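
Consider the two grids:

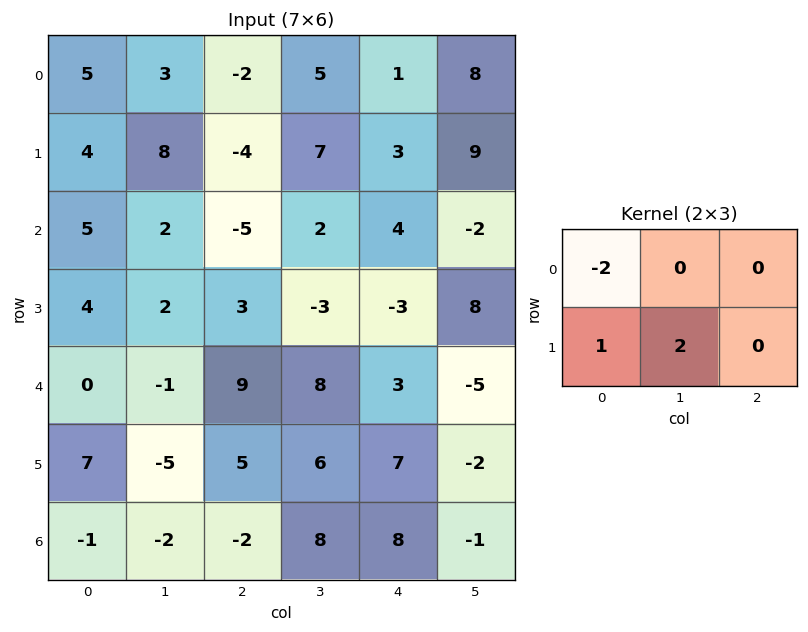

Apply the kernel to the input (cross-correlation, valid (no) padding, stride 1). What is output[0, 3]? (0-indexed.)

The receptive field on the input at this output position is [5 1 8 / 7 3 9]. Elementwise product with the kernel and sum: 5·-2 + 7·1 + 3·2.

3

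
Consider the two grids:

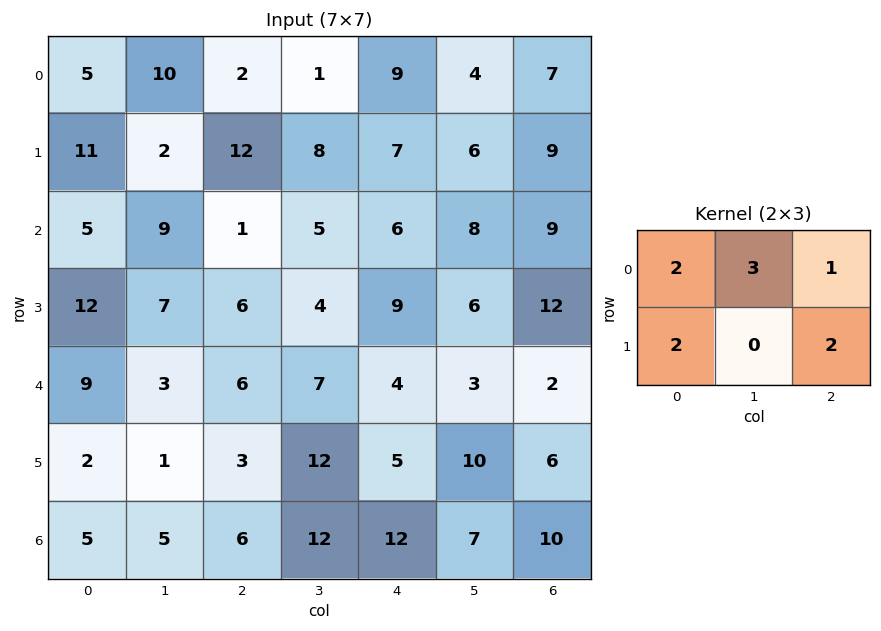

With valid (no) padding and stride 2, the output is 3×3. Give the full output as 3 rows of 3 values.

88 54 69
74 53 87
43 53 41

Output[0,0]: The receptive field on the input at this output position is [5 10 2 / 11 2 12]. Elementwise product with the kernel and sum: 5·2 + 10·3 + 2·1 + 11·2 + 12·2.
Output[0,1]: The receptive field on the input at this output position is [2 1 9 / 12 8 7]. Elementwise product with the kernel and sum: 2·2 + 1·3 + 9·1 + 12·2 + 7·2.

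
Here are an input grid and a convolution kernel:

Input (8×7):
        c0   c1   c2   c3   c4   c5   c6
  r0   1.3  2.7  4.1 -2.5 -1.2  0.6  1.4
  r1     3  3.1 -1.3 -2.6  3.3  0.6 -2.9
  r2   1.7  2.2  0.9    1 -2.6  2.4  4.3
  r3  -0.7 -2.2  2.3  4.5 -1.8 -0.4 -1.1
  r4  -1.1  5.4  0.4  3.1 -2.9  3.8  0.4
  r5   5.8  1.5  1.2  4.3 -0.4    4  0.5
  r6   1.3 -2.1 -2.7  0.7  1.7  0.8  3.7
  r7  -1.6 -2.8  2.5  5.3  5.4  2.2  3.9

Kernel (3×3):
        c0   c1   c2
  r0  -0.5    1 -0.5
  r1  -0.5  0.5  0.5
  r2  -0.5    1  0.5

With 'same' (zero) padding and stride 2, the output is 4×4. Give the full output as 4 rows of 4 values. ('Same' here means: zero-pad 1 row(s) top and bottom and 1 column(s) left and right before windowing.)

Output[0,0]: The receptive field on the zero-padded input at this output position is [0 0 0 / 0 1.3 2.7 / 0 3 3.1]. Elementwise product with the kernel and sum: 0·-0.5 + 0·1 + 0·-0.5 + 0·-0.5 + 1.3·0.5 + 2.7·0.5 + 0·-0.5 + 3·1 + 3.1·0.5.

6.55 -4.7 5.85 -2.8
1.6 3.95 -0.55 -3.15
9.1 2.8 -5.5 -4.1
1.65 4.9 0.2 2.75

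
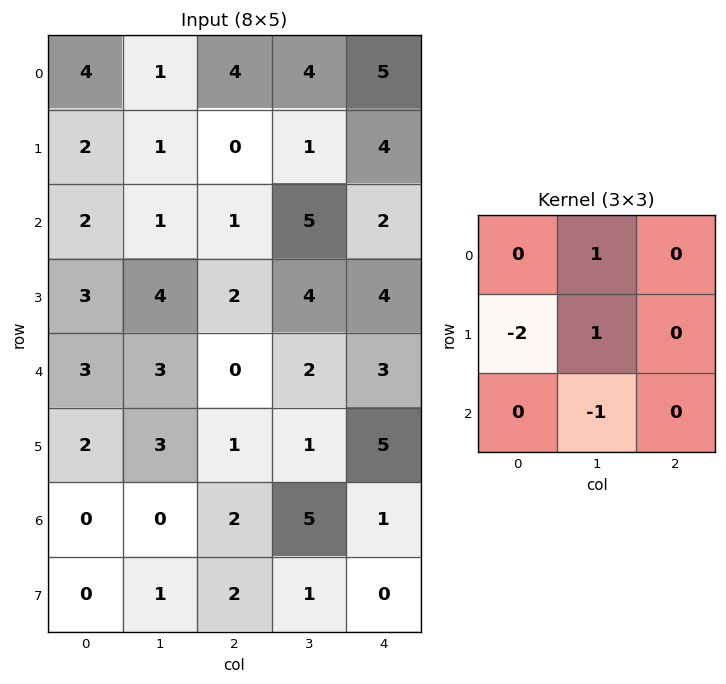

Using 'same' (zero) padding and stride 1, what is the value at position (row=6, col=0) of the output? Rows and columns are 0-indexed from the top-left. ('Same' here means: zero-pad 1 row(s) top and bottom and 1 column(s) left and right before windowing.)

2

The receptive field on the zero-padded input at this output position is [0 2 3 / 0 0 0 / 0 0 1]. Elementwise product with the kernel and sum: 2·1 + 0·-2 + 0·1 + 0·-1.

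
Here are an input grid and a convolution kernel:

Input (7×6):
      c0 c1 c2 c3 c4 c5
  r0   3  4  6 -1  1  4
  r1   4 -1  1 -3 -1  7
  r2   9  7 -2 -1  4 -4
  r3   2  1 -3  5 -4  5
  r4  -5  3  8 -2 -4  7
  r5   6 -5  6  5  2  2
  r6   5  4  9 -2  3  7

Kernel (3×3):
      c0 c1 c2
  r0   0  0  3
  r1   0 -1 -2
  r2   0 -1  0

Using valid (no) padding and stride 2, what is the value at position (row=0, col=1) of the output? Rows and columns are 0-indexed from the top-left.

The receptive field on the input at this output position is [6 -1 1 / 1 -3 -1 / -2 -1 4]. Elementwise product with the kernel and sum: 1·3 + -3·-1 + -1·-2 + -1·-1.

9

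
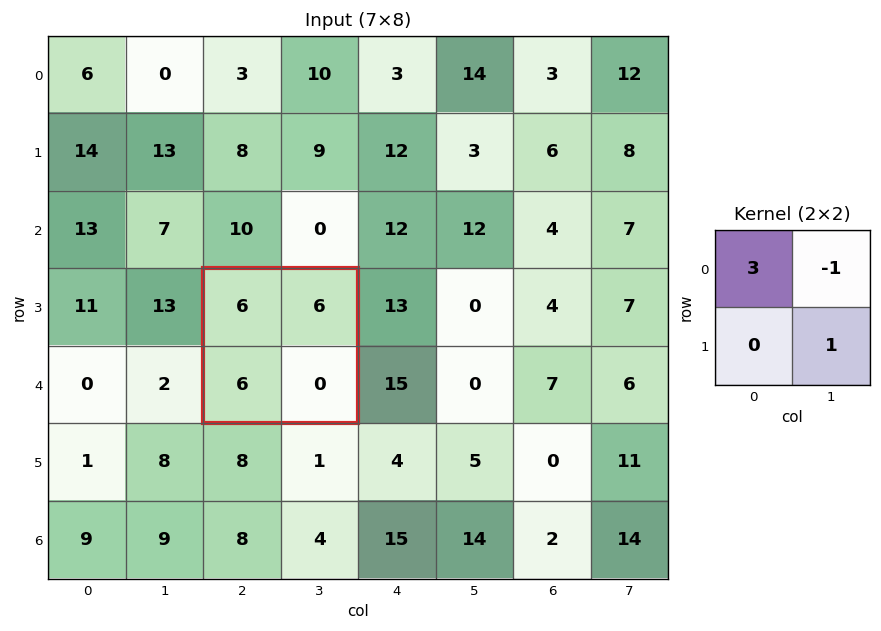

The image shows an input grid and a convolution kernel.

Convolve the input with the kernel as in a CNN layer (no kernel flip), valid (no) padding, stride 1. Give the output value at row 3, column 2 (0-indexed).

The receptive field on the input at this output position is [6 6 / 6 0]. Elementwise product with the kernel and sum: 6·3 + 6·-1 + 0·1.

12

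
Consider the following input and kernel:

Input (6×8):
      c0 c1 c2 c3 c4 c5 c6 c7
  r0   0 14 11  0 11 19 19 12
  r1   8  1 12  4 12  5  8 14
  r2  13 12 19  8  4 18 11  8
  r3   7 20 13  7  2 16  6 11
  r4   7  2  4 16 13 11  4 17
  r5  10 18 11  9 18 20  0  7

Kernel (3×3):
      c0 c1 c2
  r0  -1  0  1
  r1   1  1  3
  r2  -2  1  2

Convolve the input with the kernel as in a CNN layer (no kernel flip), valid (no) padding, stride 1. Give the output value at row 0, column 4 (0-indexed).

81

The receptive field on the input at this output position is [11 19 19 / 12 5 8 / 4 18 11]. Elementwise product with the kernel and sum: 11·-1 + 19·1 + 12·1 + 5·1 + 8·3 + 4·-2 + 18·1 + 11·2.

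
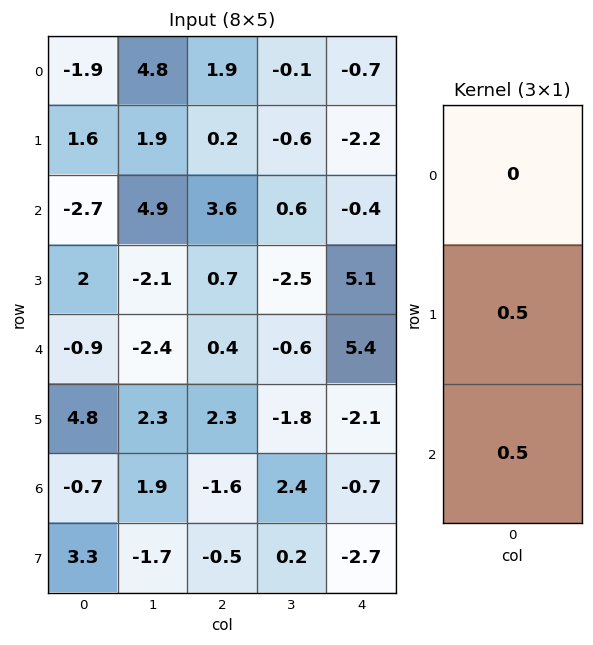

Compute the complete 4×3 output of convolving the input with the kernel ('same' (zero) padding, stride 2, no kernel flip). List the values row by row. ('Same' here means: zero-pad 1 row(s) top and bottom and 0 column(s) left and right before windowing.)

Output[0,0]: The receptive field on the zero-padded input at this output position is [0 / -1.9 / 1.6]. Elementwise product with the kernel and sum: -1.9·0.5 + 1.6·0.5.

-0.15 1.05 -1.45
-0.35 2.15 2.35
1.95 1.35 1.65
1.3 -1.05 -1.7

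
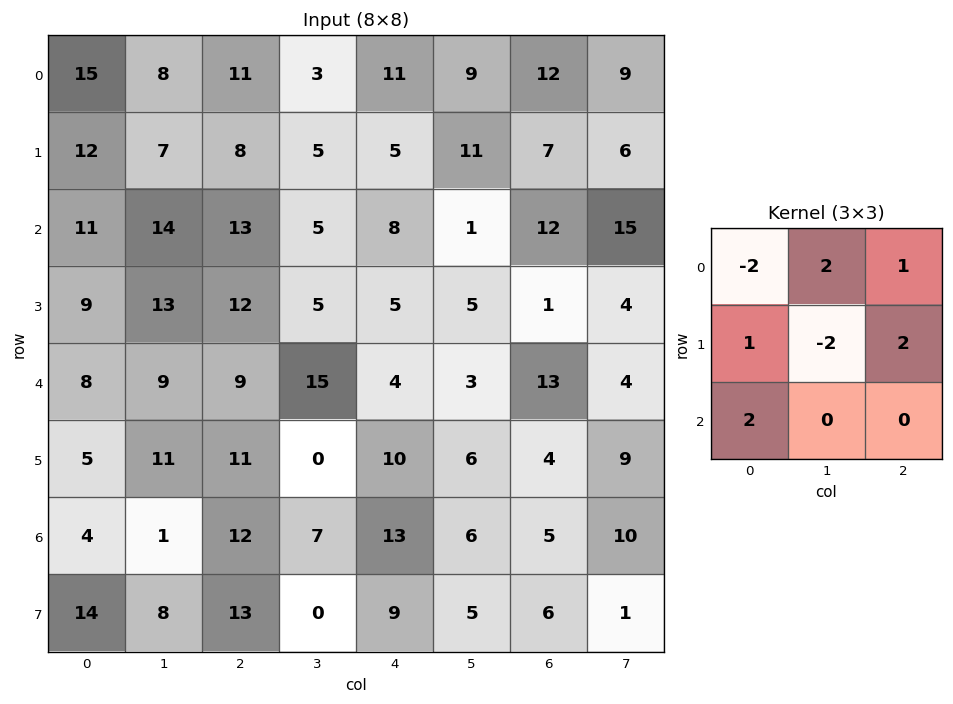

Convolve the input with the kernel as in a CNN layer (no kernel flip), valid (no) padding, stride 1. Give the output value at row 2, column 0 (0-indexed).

42

The receptive field on the input at this output position is [11 14 13 / 9 13 12 / 8 9 9]. Elementwise product with the kernel and sum: 11·-2 + 14·2 + 13·1 + 9·1 + 13·-2 + 12·2 + 8·2.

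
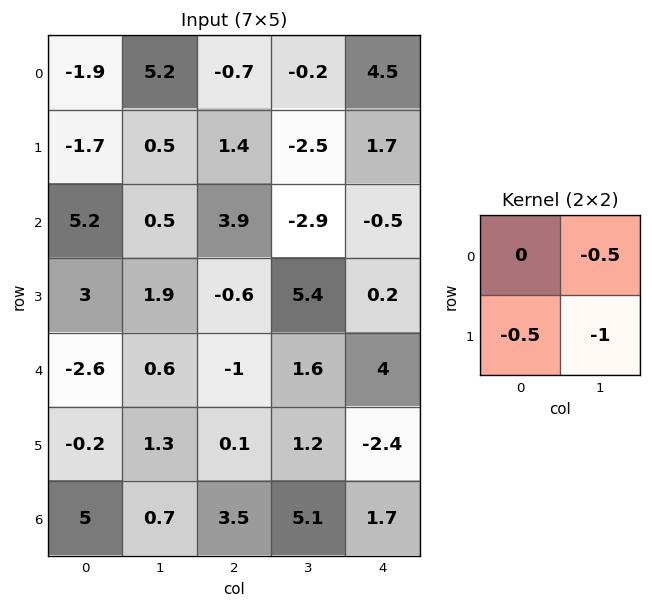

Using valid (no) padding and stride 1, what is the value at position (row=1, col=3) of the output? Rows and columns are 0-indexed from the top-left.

1.1

The receptive field on the input at this output position is [-2.5 1.7 / -2.9 -0.5]. Elementwise product with the kernel and sum: 1.7·-0.5 + -2.9·-0.5 + -0.5·-1.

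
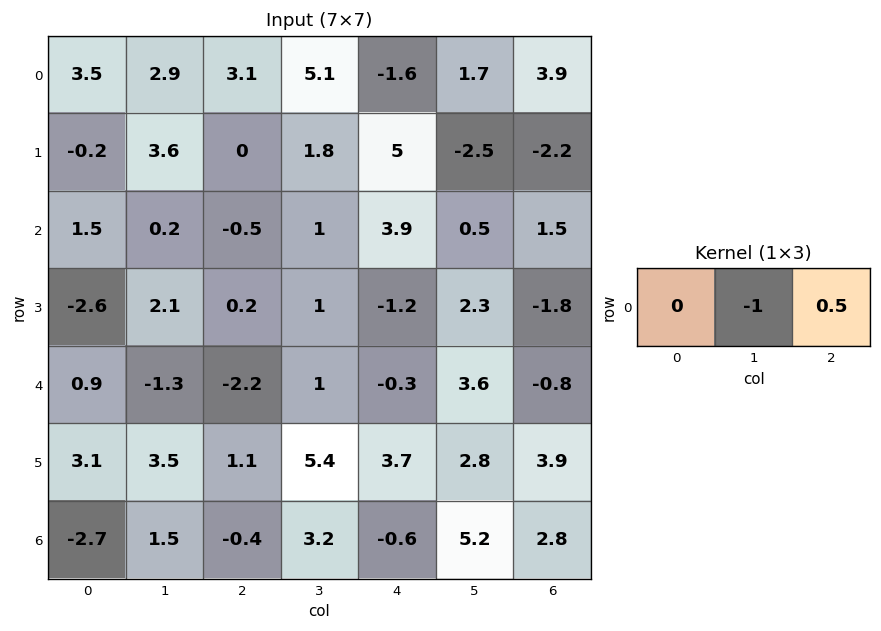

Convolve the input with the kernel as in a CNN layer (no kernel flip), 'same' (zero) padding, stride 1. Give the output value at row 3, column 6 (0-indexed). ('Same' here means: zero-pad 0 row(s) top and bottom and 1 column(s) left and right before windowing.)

The receptive field on the zero-padded input at this output position is [2.3 -1.8 0]. Elementwise product with the kernel and sum: -1.8·-1 + 0·0.5.

1.8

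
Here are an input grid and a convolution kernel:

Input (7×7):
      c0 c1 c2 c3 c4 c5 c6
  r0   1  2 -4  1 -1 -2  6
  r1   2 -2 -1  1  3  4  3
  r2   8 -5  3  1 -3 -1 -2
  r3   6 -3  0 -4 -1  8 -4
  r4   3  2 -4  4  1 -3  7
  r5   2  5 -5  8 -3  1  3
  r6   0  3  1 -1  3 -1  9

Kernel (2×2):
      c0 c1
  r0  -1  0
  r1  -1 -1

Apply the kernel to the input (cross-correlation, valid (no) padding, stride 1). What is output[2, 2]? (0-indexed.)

1

The receptive field on the input at this output position is [3 1 / 0 -4]. Elementwise product with the kernel and sum: 3·-1 + 0·-1 + -4·-1.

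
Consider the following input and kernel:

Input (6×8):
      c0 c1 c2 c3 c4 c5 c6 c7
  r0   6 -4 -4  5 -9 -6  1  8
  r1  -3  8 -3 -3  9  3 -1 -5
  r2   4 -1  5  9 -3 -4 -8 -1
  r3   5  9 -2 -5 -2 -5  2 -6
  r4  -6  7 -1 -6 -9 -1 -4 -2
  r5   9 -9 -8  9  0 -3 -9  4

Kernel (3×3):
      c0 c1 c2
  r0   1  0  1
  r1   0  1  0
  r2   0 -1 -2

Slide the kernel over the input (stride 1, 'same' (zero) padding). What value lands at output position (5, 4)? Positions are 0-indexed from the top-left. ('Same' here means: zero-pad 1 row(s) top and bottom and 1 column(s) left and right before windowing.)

-7

The receptive field on the zero-padded input at this output position is [-6 -9 -1 / 9 0 -3 / 0 0 0]. Elementwise product with the kernel and sum: -6·1 + -1·1 + 0·1 + 0·-1 + 0·-2.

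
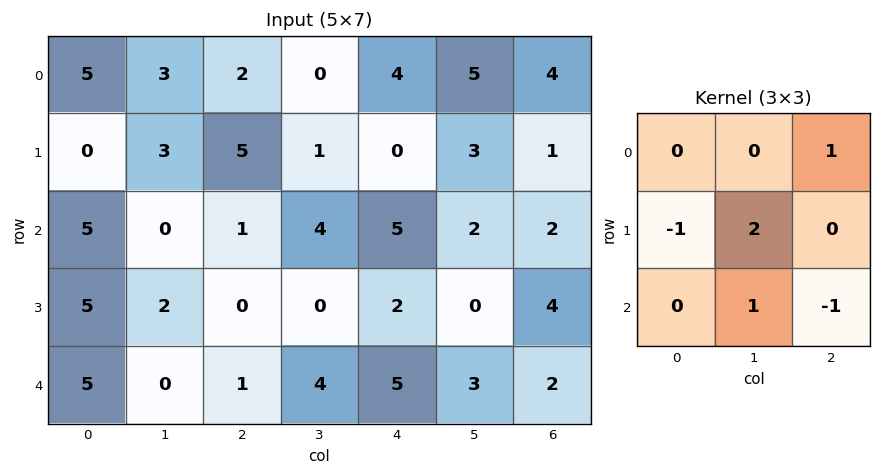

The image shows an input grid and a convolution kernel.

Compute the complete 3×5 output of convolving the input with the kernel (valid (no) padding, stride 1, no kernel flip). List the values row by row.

Output[0,0]: The receptive field on the input at this output position is [5 3 2 / 0 3 5 / 5 0 1]. Elementwise product with the kernel and sum: 2·1 + 0·-1 + 3·2 + 0·1 + 1·-1.
Output[0,1]: The receptive field on the input at this output position is [3 2 0 / 3 5 1 / 0 1 4]. Elementwise product with the kernel and sum: 0·1 + 3·-1 + 5·2 + 1·1 + 4·-1.

7 4 0 7 10
2 3 5 11 -4
-1 -1 4 8 1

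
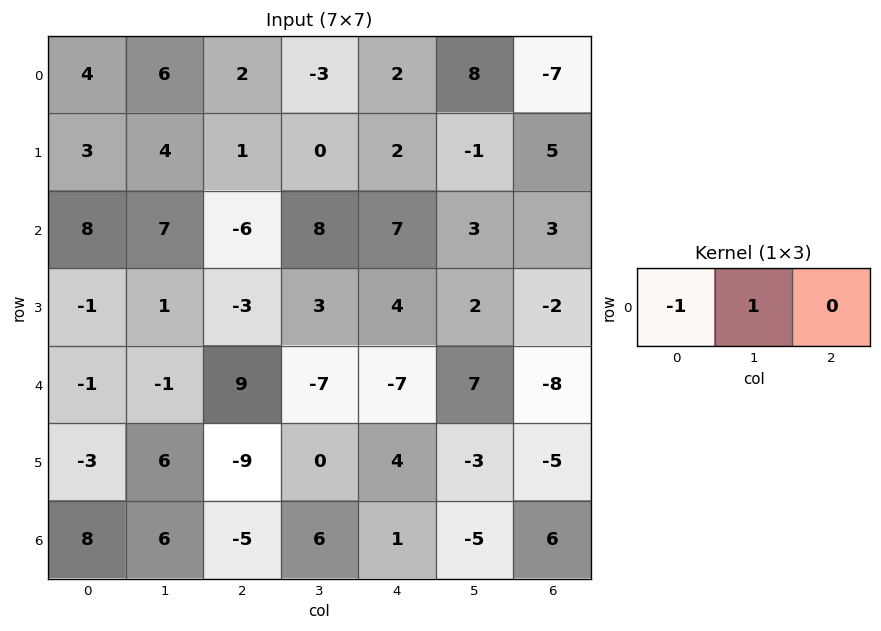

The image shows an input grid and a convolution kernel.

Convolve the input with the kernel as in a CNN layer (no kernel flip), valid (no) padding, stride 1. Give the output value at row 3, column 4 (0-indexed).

-2

The receptive field on the input at this output position is [4 2 -2]. Elementwise product with the kernel and sum: 4·-1 + 2·1.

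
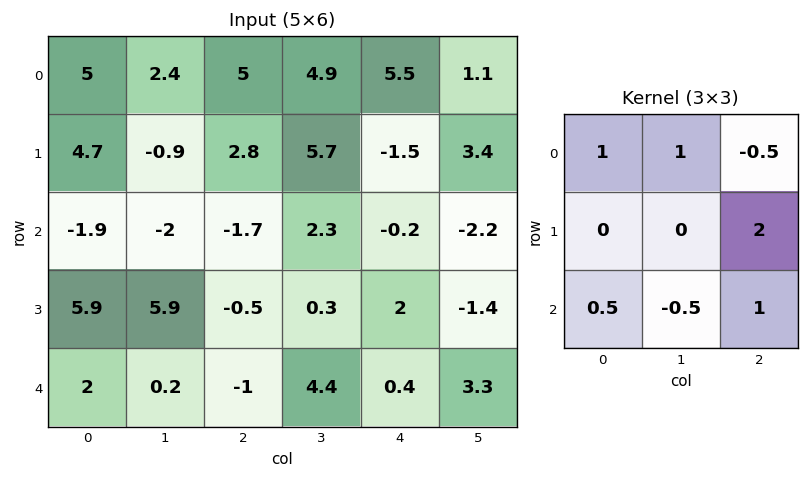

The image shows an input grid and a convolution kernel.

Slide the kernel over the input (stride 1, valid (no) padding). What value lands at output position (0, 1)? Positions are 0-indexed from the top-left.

18.5

The receptive field on the input at this output position is [2.4 5 4.9 / -0.9 2.8 5.7 / -2 -1.7 2.3]. Elementwise product with the kernel and sum: 2.4·1 + 5·1 + 4.9·-0.5 + 5.7·2 + -2·0.5 + -1.7·-0.5 + 2.3·1.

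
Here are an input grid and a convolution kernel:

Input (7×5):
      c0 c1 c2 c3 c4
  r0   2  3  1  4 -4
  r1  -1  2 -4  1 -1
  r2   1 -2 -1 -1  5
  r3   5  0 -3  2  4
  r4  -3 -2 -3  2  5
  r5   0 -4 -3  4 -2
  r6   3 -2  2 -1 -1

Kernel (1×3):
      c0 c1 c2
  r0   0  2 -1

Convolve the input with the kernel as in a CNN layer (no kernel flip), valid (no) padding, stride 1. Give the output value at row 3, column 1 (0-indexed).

-8

The receptive field on the input at this output position is [0 -3 2]. Elementwise product with the kernel and sum: -3·2 + 2·-1.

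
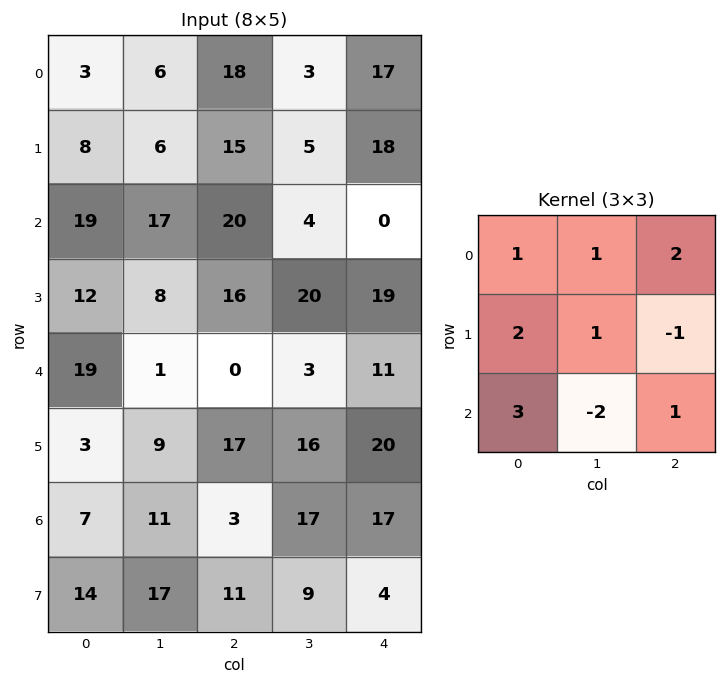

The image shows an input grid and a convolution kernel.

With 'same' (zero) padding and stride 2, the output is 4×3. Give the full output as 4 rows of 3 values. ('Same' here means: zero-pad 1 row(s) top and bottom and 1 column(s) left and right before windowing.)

-13 20 2
6 93 53
49 72 64
6 104 106

Output[0,0]: The receptive field on the zero-padded input at this output position is [0 0 0 / 0 3 6 / 0 8 6]. Elementwise product with the kernel and sum: 0·1 + 0·1 + 0·2 + 0·2 + 3·1 + 6·-1 + 0·3 + 8·-2 + 6·1.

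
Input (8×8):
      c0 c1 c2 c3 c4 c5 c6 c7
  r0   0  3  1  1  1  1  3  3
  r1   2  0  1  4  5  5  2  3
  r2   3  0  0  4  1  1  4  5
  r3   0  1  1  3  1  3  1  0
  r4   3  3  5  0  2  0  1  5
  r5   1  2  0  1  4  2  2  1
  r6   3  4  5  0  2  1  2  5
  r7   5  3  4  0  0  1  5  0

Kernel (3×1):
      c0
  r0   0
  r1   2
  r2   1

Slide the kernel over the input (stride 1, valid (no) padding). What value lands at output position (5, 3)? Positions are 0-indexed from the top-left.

The receptive field on the input at this output position is [1 / 0 / 0]. Elementwise product with the kernel and sum: 0·2 + 0·1.

0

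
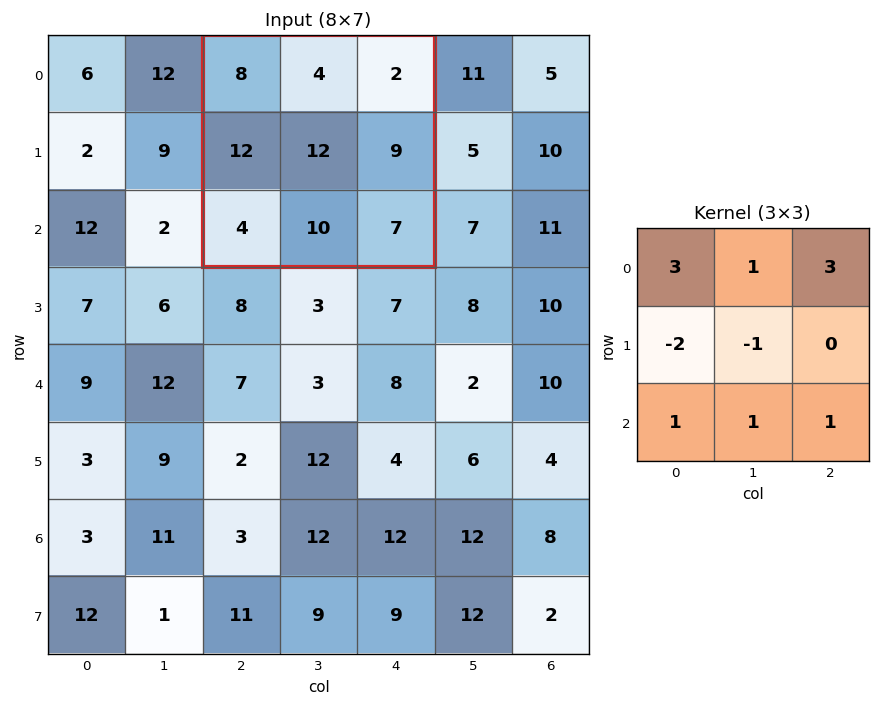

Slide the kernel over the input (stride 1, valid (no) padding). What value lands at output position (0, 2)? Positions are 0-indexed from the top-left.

19

The receptive field on the input at this output position is [8 4 2 / 12 12 9 / 4 10 7]. Elementwise product with the kernel and sum: 8·3 + 4·1 + 2·3 + 12·-2 + 12·-1 + 4·1 + 10·1 + 7·1.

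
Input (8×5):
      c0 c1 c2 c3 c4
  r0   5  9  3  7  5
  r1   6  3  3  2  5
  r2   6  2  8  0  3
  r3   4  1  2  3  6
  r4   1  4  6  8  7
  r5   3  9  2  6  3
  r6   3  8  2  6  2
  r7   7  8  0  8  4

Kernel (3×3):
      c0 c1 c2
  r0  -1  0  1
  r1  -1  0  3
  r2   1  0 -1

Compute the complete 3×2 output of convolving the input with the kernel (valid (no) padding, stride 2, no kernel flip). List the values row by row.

Output[0,0]: The receptive field on the input at this output position is [5 9 3 / 6 3 3 / 6 2 8]. Elementwise product with the kernel and sum: 5·-1 + 3·1 + 6·-1 + 3·3 + 6·1 + 8·-1.
Output[0,1]: The receptive field on the input at this output position is [3 7 5 / 3 2 5 / 8 0 3]. Elementwise product with the kernel and sum: 3·-1 + 5·1 + 3·-1 + 5·3 + 8·1 + 3·-1.

-1 19
-1 10
9 8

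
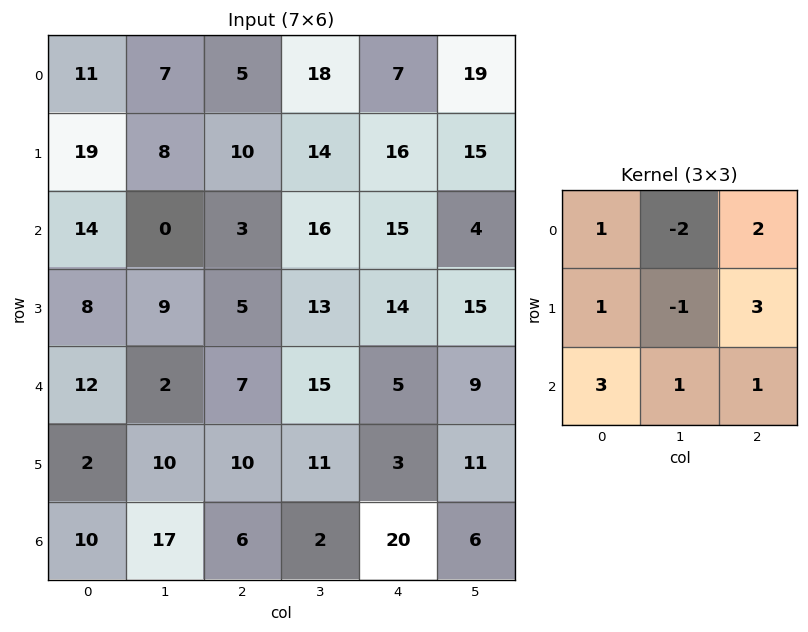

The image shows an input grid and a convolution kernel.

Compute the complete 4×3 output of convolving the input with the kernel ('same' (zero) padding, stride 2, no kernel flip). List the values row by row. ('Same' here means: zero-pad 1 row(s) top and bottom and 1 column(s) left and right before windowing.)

Output[0,0]: The receptive field on the zero-padded input at this output position is [0 0 0 / 0 11 7 / 0 19 8]. Elementwise product with the kernel and sum: 0·1 + 0·-2 + 0·2 + 0·1 + 11·-1 + 7·3 + 0·3 + 19·1 + 8·1.

37 104 141
-19 106 93
8 116 99
57 29 27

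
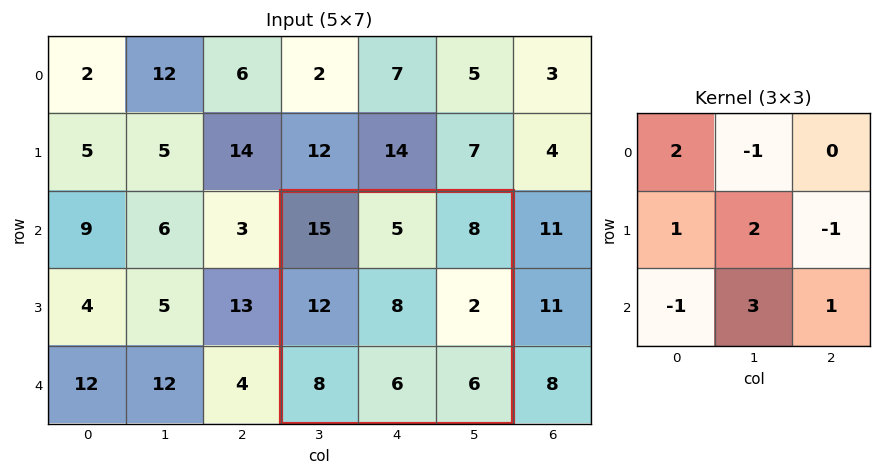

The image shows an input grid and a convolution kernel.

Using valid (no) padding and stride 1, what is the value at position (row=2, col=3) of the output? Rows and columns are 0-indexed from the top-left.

The receptive field on the input at this output position is [15 5 8 / 12 8 2 / 8 6 6]. Elementwise product with the kernel and sum: 15·2 + 5·-1 + 12·1 + 8·2 + 2·-1 + 8·-1 + 6·3 + 6·1.

67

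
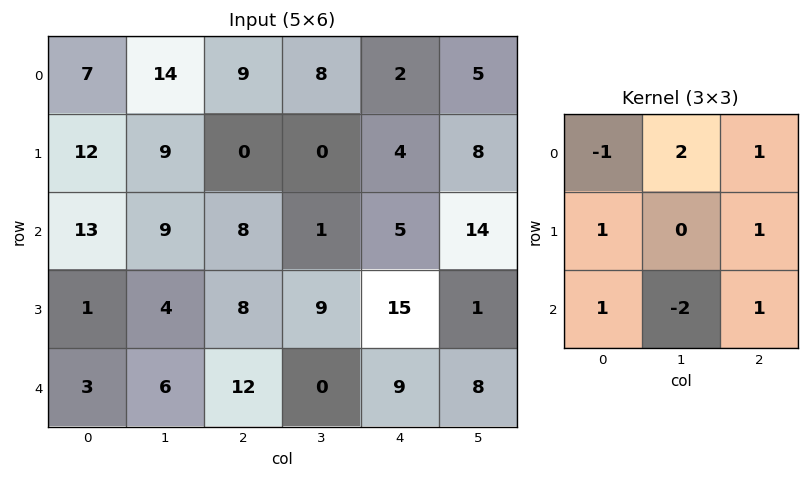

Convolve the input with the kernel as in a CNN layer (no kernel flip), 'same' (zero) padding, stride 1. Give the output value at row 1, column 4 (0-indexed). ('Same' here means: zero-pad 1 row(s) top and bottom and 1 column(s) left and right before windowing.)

The receptive field on the zero-padded input at this output position is [8 2 5 / 0 4 8 / 1 5 14]. Elementwise product with the kernel and sum: 8·-1 + 2·2 + 5·1 + 0·1 + 8·1 + 1·1 + 5·-2 + 14·1.

14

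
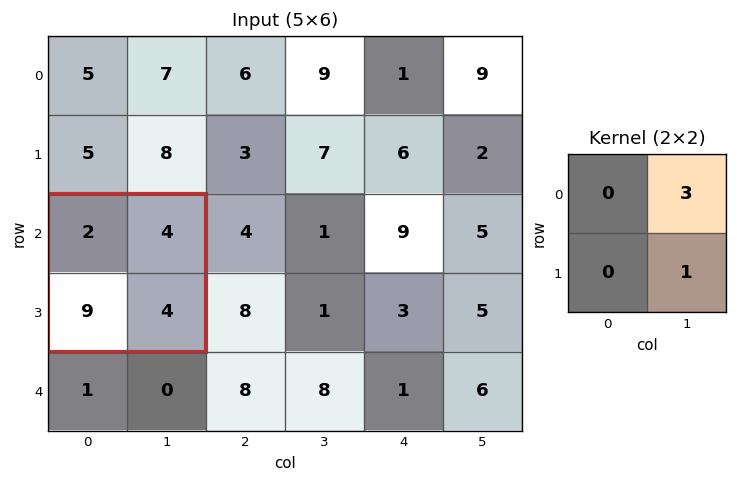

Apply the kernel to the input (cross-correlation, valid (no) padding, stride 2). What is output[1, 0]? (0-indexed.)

16

The receptive field on the input at this output position is [2 4 / 9 4]. Elementwise product with the kernel and sum: 4·3 + 4·1.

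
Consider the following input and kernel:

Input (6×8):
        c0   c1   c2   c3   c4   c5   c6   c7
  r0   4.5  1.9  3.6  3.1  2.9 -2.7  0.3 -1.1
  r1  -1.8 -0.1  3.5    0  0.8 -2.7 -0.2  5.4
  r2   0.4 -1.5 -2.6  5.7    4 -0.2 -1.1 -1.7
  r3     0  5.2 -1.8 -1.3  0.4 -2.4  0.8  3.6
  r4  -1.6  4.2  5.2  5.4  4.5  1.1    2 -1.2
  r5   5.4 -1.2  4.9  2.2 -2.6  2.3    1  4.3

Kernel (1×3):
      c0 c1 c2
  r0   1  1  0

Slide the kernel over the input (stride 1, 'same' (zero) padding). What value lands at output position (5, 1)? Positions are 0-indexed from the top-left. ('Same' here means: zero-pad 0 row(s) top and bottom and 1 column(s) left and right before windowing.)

4.2

The receptive field on the zero-padded input at this output position is [5.4 -1.2 4.9]. Elementwise product with the kernel and sum: 5.4·1 + -1.2·1.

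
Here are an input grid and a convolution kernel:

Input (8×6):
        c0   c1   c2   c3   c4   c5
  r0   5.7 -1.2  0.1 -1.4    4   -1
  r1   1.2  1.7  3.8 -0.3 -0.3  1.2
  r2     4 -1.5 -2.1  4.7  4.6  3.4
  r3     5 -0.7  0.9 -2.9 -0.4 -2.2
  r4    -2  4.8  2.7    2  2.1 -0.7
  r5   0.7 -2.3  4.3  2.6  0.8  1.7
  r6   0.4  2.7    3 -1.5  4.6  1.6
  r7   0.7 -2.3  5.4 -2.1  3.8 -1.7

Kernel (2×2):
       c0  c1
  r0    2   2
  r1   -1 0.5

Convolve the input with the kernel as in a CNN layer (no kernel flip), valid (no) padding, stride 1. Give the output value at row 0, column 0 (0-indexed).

The receptive field on the input at this output position is [5.7 -1.2 / 1.2 1.7]. Elementwise product with the kernel and sum: 5.7·2 + -1.2·2 + 1.2·-1 + 1.7·0.5.

8.65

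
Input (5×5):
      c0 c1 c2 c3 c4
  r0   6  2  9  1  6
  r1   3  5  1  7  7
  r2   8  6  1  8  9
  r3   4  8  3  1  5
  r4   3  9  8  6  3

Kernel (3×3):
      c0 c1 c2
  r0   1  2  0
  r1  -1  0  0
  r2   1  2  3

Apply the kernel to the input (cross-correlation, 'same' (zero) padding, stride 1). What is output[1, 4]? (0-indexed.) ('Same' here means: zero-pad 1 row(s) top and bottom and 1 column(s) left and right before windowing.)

32

The receptive field on the zero-padded input at this output position is [1 6 0 / 7 7 0 / 8 9 0]. Elementwise product with the kernel and sum: 1·1 + 6·2 + 7·-1 + 8·1 + 9·2 + 0·3.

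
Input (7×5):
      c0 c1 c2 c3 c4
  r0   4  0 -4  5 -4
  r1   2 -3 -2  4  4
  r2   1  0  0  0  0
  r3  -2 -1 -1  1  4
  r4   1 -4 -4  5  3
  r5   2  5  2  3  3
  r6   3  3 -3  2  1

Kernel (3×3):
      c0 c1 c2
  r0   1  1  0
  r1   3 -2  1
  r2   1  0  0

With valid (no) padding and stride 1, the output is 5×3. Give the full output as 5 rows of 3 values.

15 -5 -9
0 -6 1
-3 -4 -5
6 4 -17
-2 9 1

Output[0,0]: The receptive field on the input at this output position is [4 0 -4 / 2 -3 -2 / 1 0 0]. Elementwise product with the kernel and sum: 4·1 + 0·1 + 2·3 + -3·-2 + -2·1 + 1·1.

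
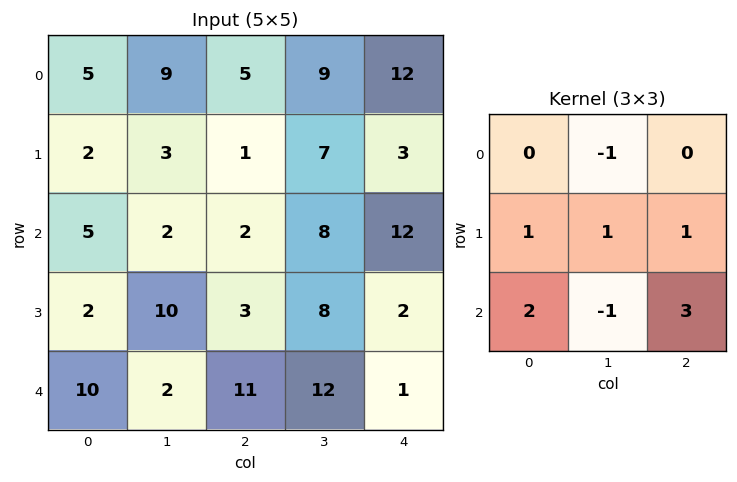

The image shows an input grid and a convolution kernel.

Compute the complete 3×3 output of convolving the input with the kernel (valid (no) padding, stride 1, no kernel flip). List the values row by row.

Output[0,0]: The receptive field on the input at this output position is [5 9 5 / 2 3 1 / 5 2 2]. Elementwise product with the kernel and sum: 9·-1 + 2·1 + 3·1 + 1·1 + 5·2 + 2·-1 + 2·3.

11 32 34
9 52 19
64 48 18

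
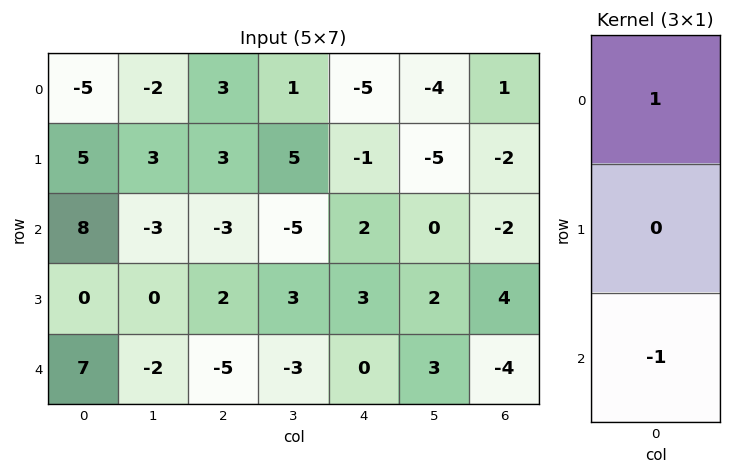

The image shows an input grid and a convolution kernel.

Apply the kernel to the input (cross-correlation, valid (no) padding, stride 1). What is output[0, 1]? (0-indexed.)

The receptive field on the input at this output position is [-2 / 3 / -3]. Elementwise product with the kernel and sum: -2·1 + -3·-1.

1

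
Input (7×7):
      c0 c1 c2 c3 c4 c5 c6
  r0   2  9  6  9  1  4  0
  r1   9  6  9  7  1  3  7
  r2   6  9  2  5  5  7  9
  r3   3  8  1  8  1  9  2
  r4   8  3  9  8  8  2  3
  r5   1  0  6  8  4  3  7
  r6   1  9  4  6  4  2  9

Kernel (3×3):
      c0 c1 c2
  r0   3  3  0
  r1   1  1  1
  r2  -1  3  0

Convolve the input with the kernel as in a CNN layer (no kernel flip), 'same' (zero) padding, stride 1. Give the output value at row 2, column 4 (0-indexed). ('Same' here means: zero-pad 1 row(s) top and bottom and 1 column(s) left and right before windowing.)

36

The receptive field on the zero-padded input at this output position is [7 1 3 / 5 5 7 / 8 1 9]. Elementwise product with the kernel and sum: 7·3 + 1·3 + 5·1 + 5·1 + 7·1 + 8·-1 + 1·3.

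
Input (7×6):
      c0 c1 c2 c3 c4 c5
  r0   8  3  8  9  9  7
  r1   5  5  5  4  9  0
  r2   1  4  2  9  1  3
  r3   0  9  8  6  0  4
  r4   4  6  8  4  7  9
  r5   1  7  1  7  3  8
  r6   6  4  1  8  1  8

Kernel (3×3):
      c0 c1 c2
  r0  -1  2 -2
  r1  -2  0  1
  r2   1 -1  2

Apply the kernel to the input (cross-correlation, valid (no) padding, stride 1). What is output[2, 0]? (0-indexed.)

25

The receptive field on the input at this output position is [1 4 2 / 0 9 8 / 4 6 8]. Elementwise product with the kernel and sum: 1·-1 + 4·2 + 2·-2 + 0·-2 + 8·1 + 4·1 + 6·-1 + 8·2.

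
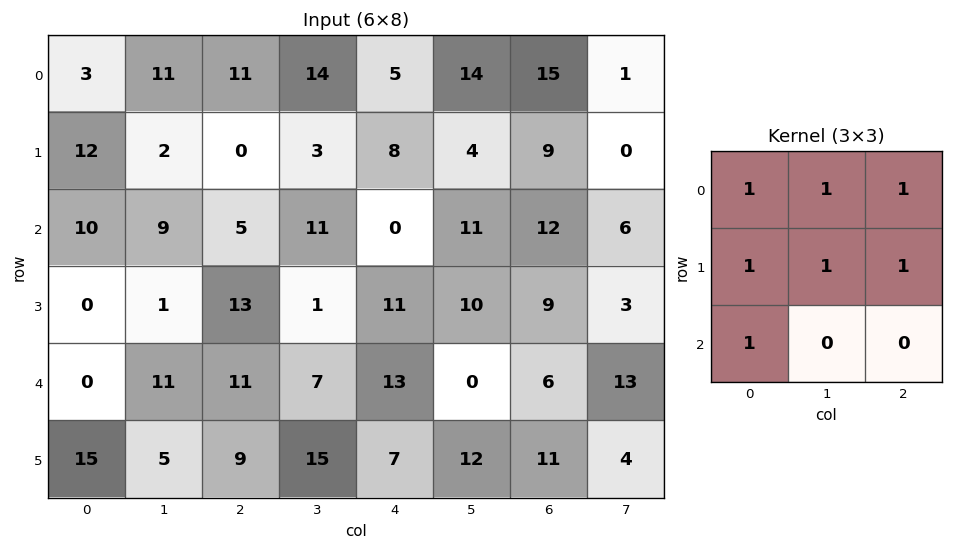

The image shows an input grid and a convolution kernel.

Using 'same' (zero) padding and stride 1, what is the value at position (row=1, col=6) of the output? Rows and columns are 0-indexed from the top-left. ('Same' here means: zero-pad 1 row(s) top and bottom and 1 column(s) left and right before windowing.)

54

The receptive field on the zero-padded input at this output position is [14 15 1 / 4 9 0 / 11 12 6]. Elementwise product with the kernel and sum: 14·1 + 15·1 + 1·1 + 4·1 + 9·1 + 0·1 + 11·1.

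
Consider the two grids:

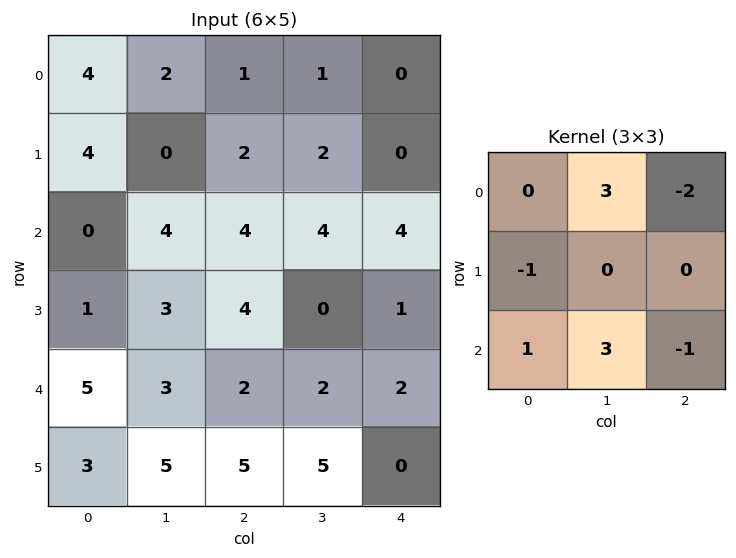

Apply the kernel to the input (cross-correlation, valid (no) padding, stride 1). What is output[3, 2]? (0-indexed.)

The receptive field on the input at this output position is [4 0 1 / 2 2 2 / 5 5 0]. Elementwise product with the kernel and sum: 0·3 + 1·-2 + 2·-1 + 5·1 + 5·3 + 0·-1.

16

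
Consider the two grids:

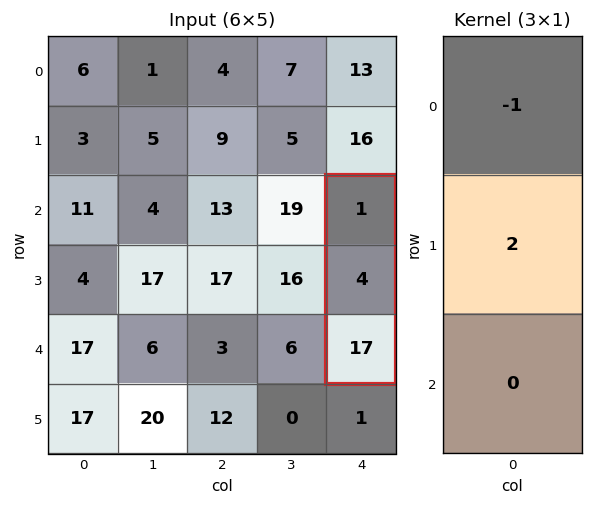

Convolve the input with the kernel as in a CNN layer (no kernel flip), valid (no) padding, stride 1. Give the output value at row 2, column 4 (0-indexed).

The receptive field on the input at this output position is [1 / 4 / 17]. Elementwise product with the kernel and sum: 1·-1 + 4·2.

7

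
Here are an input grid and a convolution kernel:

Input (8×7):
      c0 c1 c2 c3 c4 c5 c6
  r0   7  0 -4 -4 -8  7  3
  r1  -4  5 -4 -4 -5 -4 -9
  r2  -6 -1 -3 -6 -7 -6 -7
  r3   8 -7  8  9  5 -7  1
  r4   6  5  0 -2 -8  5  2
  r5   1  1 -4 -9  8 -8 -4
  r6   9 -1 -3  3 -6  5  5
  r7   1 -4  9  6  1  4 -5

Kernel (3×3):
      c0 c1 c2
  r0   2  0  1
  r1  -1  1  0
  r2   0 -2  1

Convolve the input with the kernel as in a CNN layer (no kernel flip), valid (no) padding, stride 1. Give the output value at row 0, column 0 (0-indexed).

18

The receptive field on the input at this output position is [7 0 -4 / -4 5 -4 / -6 -1 -3]. Elementwise product with the kernel and sum: 7·2 + -4·1 + -4·-1 + 5·1 + -1·-2 + -3·1.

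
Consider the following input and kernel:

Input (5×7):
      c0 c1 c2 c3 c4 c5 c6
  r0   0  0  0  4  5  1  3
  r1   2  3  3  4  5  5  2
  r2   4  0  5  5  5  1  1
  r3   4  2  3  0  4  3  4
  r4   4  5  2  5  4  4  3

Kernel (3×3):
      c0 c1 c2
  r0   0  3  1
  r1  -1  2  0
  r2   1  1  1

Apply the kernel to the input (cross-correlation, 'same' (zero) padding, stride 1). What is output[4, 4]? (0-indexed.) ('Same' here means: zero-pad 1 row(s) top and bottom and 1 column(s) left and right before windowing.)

The receptive field on the zero-padded input at this output position is [0 4 3 / 5 4 4 / 0 0 0]. Elementwise product with the kernel and sum: 4·3 + 3·1 + 5·-1 + 4·2 + 0·1 + 0·1 + 0·1.

18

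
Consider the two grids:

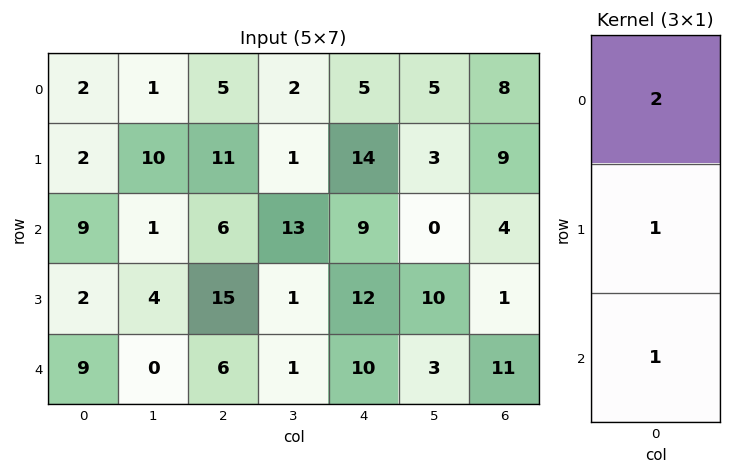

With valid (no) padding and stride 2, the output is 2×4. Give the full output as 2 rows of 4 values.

15 27 33 29
29 33 40 20

Output[0,0]: The receptive field on the input at this output position is [2 / 2 / 9]. Elementwise product with the kernel and sum: 2·2 + 2·1 + 9·1.
Output[0,1]: The receptive field on the input at this output position is [5 / 11 / 6]. Elementwise product with the kernel and sum: 5·2 + 11·1 + 6·1.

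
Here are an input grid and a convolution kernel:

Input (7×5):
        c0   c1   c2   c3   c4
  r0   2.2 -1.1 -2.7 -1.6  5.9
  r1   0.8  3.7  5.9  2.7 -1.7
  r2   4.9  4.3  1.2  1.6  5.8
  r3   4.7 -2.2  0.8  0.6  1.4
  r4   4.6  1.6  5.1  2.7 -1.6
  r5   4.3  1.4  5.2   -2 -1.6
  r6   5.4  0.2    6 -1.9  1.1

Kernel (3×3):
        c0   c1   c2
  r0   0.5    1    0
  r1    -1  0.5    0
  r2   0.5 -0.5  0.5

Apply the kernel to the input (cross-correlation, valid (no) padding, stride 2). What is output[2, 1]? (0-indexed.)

The receptive field on the input at this output position is [5.1 2.7 -1.6 / 5.2 -2 -1.6 / 6 -1.9 1.1]. Elementwise product with the kernel and sum: 5.1·0.5 + 2.7·1 + 5.2·-1 + -2·0.5 + 6·0.5 + -1.9·-0.5 + 1.1·0.5.

3.55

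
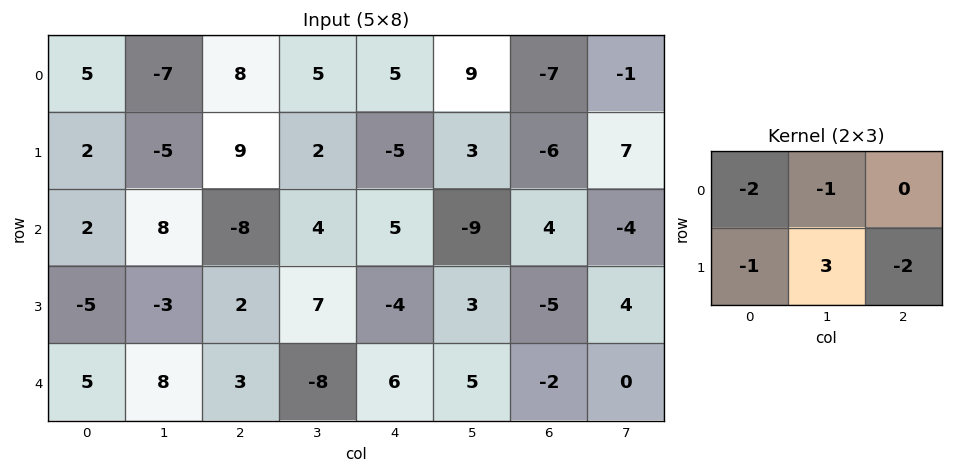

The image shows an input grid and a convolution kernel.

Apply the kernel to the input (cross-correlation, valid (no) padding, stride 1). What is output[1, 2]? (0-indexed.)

The receptive field on the input at this output position is [9 2 -5 / -8 4 5]. Elementwise product with the kernel and sum: 9·-2 + 2·-1 + -8·-1 + 4·3 + 5·-2.

-10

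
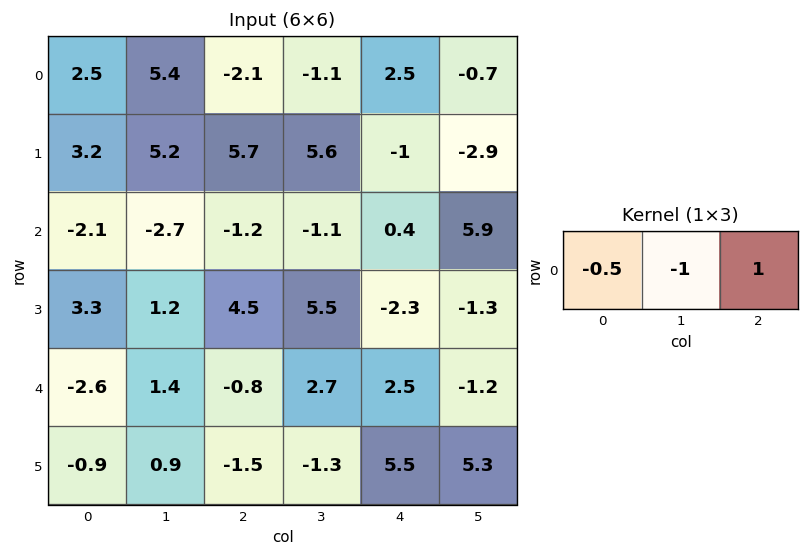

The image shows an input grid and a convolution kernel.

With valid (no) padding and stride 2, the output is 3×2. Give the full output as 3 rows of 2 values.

Output[0,0]: The receptive field on the input at this output position is [2.5 5.4 -2.1]. Elementwise product with the kernel and sum: 2.5·-0.5 + 5.4·-1 + -2.1·1.
Output[0,1]: The receptive field on the input at this output position is [-2.1 -1.1 2.5]. Elementwise product with the kernel and sum: -2.1·-0.5 + -1.1·-1 + 2.5·1.

-8.75 4.65
2.55 2.1
-0.9 0.2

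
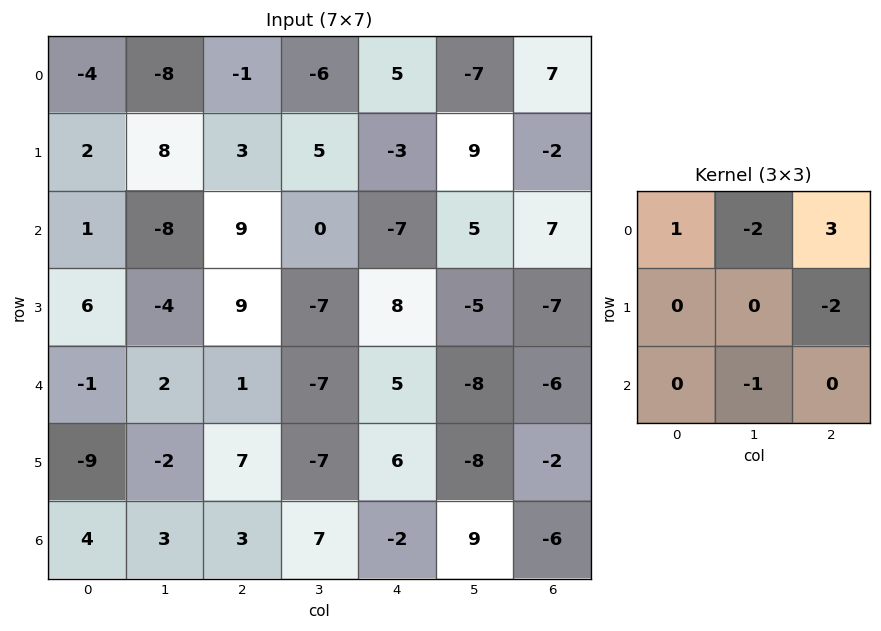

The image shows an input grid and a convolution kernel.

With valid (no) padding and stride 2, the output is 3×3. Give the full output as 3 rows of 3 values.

Output[0,0]: The receptive field on the input at this output position is [-4 -8 -1 / 2 8 3 / 1 -8 9]. Elementwise product with the kernel and sum: -4·1 + -8·-2 + -1·3 + 3·-2 + -8·-1.
Output[0,1]: The receptive field on the input at this output position is [-1 -6 5 / 3 5 -3 / 9 0 -7]. Elementwise product with the kernel and sum: -1·1 + -6·-2 + 5·3 + -3·-2 + 0·-1.

11 32 39
24 -21 26
-19 11 -2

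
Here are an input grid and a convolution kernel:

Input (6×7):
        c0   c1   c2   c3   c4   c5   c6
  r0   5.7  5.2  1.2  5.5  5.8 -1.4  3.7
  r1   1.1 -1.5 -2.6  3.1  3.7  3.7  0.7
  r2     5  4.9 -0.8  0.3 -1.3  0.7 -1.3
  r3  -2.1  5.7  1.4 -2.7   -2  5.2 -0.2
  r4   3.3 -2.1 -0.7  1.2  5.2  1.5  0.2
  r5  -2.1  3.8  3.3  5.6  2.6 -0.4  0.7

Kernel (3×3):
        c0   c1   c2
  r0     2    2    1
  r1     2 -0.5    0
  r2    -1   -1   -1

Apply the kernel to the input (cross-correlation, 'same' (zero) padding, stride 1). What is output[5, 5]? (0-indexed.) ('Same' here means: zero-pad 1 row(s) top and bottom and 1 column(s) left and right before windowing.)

19

The receptive field on the zero-padded input at this output position is [5.2 1.5 0.2 / 2.6 -0.4 0.7 / 0 0 0]. Elementwise product with the kernel and sum: 5.2·2 + 1.5·2 + 0.2·1 + 2.6·2 + -0.4·-0.5 + 0·-1 + 0·-1 + 0·-1.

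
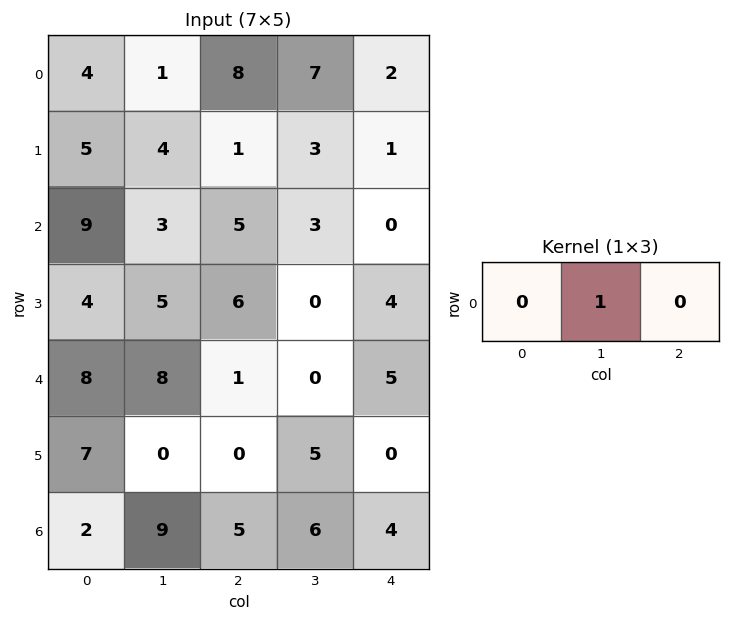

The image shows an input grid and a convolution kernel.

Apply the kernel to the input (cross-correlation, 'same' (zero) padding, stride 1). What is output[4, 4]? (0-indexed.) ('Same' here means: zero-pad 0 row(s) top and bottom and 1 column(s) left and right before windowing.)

5

The receptive field on the zero-padded input at this output position is [0 5 0]. Elementwise product with the kernel and sum: 5·1.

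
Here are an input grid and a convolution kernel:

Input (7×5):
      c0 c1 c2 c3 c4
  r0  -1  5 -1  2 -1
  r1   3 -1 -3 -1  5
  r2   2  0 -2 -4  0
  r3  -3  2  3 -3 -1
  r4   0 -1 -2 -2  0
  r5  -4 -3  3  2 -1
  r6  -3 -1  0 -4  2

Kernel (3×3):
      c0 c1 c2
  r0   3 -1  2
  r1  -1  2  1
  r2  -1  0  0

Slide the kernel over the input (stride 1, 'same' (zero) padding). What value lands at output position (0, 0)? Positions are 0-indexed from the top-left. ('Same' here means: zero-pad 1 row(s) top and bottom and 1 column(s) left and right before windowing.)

3

The receptive field on the zero-padded input at this output position is [0 0 0 / 0 -1 5 / 0 3 -1]. Elementwise product with the kernel and sum: 0·3 + 0·-1 + 0·2 + 0·-1 + -1·2 + 5·1 + 0·-1.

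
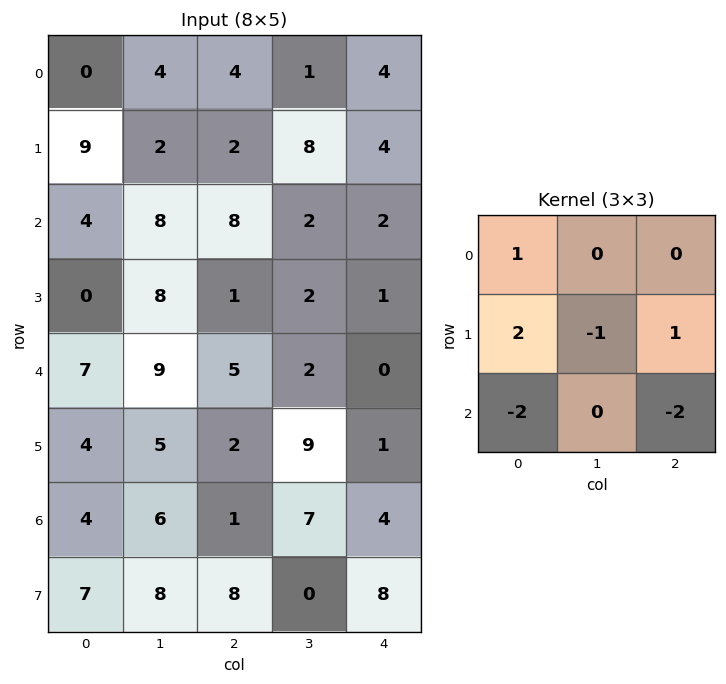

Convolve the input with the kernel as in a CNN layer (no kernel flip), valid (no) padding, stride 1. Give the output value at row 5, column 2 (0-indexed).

The receptive field on the input at this output position is [2 9 1 / 1 7 4 / 8 0 8]. Elementwise product with the kernel and sum: 2·1 + 1·2 + 7·-1 + 4·1 + 8·-2 + 8·-2.

-31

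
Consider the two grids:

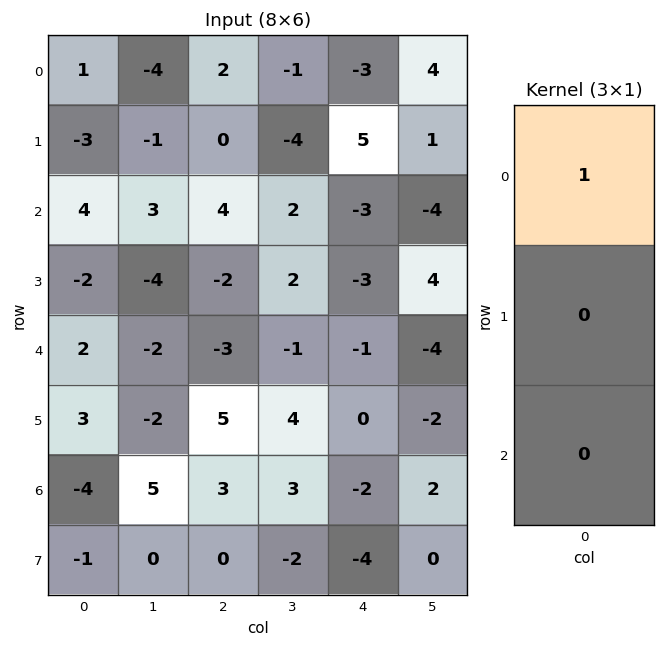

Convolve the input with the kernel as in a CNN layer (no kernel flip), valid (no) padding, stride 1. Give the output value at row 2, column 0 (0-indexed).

4

The receptive field on the input at this output position is [4 / -2 / 2]. Elementwise product with the kernel and sum: 4·1.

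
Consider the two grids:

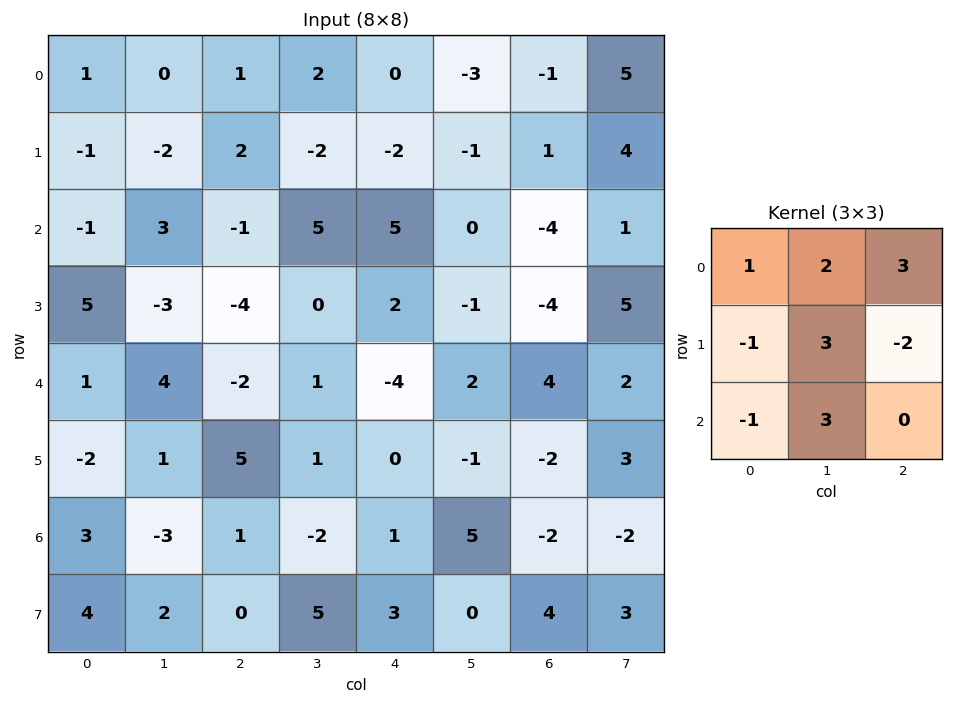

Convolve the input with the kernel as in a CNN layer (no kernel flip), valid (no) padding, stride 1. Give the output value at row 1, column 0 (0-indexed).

The receptive field on the input at this output position is [-1 -2 2 / -1 3 -1 / 5 -3 -4]. Elementwise product with the kernel and sum: -1·1 + -2·2 + 2·3 + -1·-1 + 3·3 + -1·-2 + 5·-1 + -3·3.

-1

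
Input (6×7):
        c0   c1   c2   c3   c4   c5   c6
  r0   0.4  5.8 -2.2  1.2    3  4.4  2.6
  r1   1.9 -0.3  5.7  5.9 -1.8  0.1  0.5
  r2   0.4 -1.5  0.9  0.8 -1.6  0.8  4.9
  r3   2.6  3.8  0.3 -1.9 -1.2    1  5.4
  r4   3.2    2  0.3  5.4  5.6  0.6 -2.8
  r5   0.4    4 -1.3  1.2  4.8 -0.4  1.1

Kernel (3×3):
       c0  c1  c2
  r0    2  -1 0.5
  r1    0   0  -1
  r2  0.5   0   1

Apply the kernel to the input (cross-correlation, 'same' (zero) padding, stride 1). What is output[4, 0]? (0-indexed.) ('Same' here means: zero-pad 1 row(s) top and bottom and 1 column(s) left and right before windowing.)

The receptive field on the zero-padded input at this output position is [0 2.6 3.8 / 0 3.2 2 / 0 0.4 4]. Elementwise product with the kernel and sum: 0·2 + 2.6·-1 + 3.8·0.5 + 2·-1 + 0·0.5 + 4·1.

1.3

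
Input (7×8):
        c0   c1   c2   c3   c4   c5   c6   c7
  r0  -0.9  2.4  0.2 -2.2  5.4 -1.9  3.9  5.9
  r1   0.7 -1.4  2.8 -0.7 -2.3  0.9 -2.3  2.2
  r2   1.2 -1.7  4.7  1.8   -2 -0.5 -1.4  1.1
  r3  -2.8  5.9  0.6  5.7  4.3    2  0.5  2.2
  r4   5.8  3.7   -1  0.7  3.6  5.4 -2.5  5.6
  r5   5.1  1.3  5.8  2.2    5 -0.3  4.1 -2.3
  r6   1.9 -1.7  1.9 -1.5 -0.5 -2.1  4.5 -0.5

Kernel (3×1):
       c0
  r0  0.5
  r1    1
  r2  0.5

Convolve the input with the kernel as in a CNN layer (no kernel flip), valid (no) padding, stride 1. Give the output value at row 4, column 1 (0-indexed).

2.3

The receptive field on the input at this output position is [3.7 / 1.3 / -1.7]. Elementwise product with the kernel and sum: 3.7·0.5 + 1.3·1 + -1.7·0.5.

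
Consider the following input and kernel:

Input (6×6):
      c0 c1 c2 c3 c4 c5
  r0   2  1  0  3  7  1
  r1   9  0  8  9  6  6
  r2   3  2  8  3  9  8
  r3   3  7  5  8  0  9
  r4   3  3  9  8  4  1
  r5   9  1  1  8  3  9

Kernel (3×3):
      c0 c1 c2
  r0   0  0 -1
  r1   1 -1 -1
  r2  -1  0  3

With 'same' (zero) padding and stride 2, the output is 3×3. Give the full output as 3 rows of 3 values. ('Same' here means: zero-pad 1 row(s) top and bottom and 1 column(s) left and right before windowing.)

Output[0,0]: The receptive field on the zero-padded input at this output position is [0 0 0 / 0 2 1 / 0 9 0]. Elementwise product with the kernel and sum: 0·-1 + 0·1 + 2·-1 + 1·-1 + 0·-1 + 0·3.

-3 25 4
16 -1 -1
-10 1 13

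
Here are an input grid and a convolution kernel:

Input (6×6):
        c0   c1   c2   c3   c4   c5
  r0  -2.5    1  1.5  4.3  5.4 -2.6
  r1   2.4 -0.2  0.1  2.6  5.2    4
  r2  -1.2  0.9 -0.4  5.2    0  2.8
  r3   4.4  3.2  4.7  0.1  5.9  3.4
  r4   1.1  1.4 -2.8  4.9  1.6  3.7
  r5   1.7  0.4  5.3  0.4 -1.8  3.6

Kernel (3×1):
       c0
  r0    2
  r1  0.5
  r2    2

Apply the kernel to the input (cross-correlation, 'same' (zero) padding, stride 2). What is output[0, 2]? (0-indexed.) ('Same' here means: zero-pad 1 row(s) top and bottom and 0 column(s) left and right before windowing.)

The receptive field on the zero-padded input at this output position is [0 / 5.4 / 5.2]. Elementwise product with the kernel and sum: 0·2 + 5.4·0.5 + 5.2·2.

13.1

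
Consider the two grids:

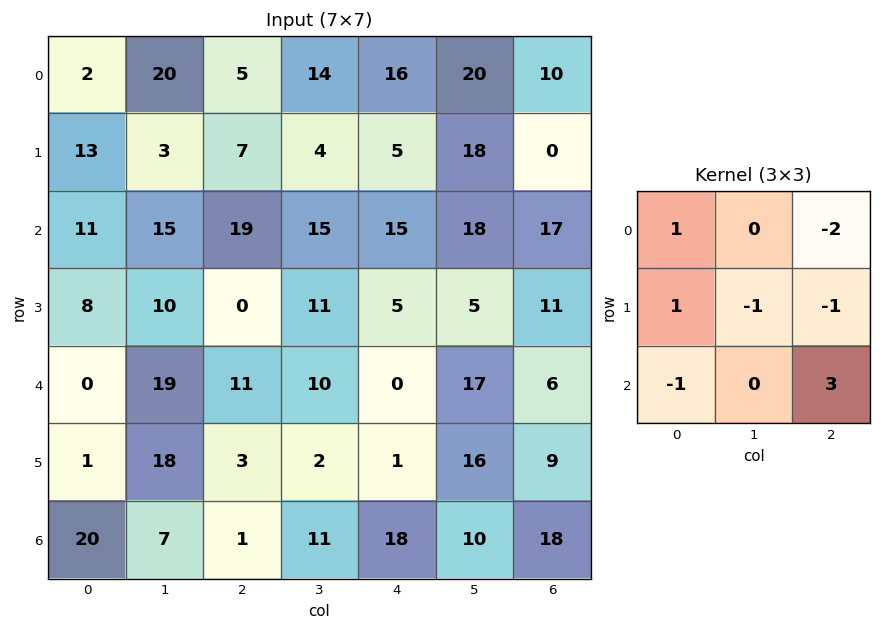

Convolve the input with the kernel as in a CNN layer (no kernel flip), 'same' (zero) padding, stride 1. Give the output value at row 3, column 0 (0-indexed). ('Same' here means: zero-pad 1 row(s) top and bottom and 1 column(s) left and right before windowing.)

9

The receptive field on the zero-padded input at this output position is [0 11 15 / 0 8 10 / 0 0 19]. Elementwise product with the kernel and sum: 0·1 + 15·-2 + 0·1 + 8·-1 + 10·-1 + 0·-1 + 19·3.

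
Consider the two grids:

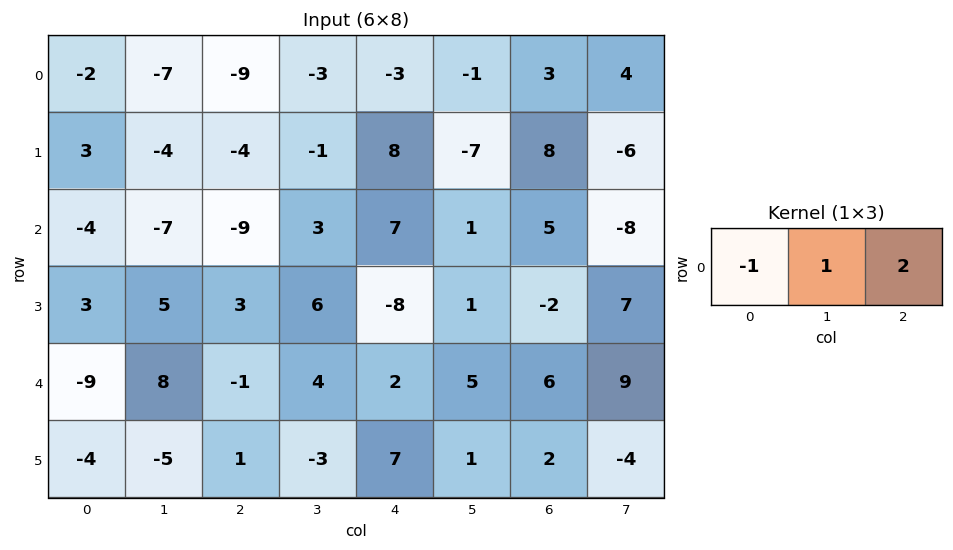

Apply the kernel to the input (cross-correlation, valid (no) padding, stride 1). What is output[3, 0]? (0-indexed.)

8

The receptive field on the input at this output position is [3 5 3]. Elementwise product with the kernel and sum: 3·-1 + 5·1 + 3·2.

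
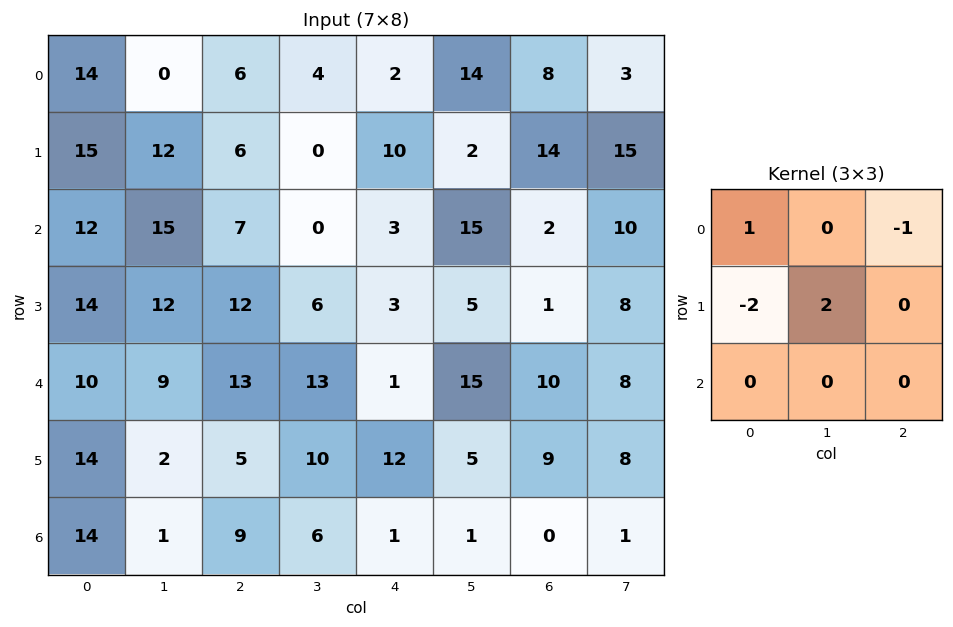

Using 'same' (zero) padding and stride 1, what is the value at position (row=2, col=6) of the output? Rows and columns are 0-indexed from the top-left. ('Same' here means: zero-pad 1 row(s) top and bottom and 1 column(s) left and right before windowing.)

The receptive field on the zero-padded input at this output position is [2 14 15 / 15 2 10 / 5 1 8]. Elementwise product with the kernel and sum: 2·1 + 15·-1 + 15·-2 + 2·2.

-39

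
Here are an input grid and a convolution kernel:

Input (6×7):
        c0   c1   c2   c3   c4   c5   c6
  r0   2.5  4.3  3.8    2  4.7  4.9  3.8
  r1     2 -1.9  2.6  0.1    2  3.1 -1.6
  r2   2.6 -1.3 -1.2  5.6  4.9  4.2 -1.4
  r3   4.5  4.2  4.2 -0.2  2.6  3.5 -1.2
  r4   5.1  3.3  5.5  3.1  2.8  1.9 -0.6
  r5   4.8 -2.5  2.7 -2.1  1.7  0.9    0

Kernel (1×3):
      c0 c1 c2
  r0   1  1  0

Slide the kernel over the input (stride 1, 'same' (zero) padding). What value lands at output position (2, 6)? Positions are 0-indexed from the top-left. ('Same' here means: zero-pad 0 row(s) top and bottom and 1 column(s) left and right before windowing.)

The receptive field on the zero-padded input at this output position is [4.2 -1.4 0]. Elementwise product with the kernel and sum: 4.2·1 + -1.4·1.

2.8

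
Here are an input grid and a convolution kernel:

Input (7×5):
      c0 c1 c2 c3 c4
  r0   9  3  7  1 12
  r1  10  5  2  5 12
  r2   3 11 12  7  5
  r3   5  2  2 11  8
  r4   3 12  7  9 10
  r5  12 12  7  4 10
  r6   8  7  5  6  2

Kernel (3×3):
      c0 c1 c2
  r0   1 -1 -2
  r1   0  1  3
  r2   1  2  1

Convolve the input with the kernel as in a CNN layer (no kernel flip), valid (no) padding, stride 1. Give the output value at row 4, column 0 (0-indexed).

The receptive field on the input at this output position is [3 12 7 / 12 12 7 / 8 7 5]. Elementwise product with the kernel and sum: 3·1 + 12·-1 + 7·-2 + 12·1 + 7·3 + 8·1 + 7·2 + 5·1.

37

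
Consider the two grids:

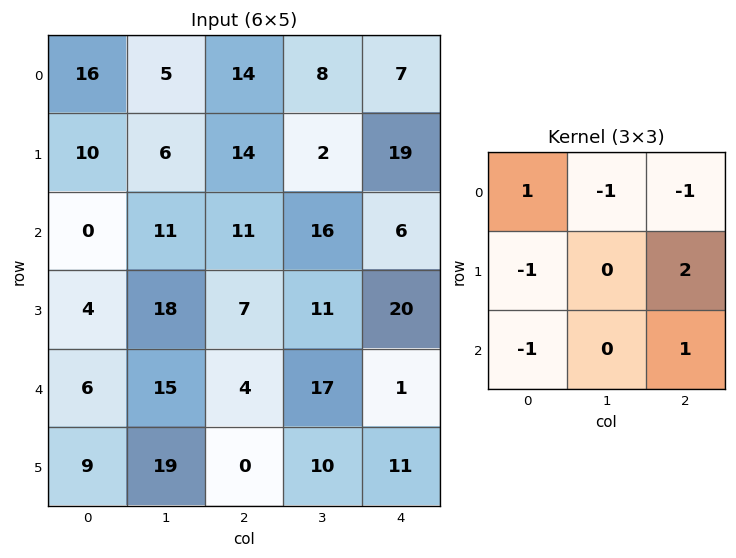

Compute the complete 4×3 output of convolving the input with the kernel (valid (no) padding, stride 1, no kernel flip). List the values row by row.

26 -14 18
15 4 7
-14 -10 19
-28 10 -15

Output[0,0]: The receptive field on the input at this output position is [16 5 14 / 10 6 14 / 0 11 11]. Elementwise product with the kernel and sum: 16·1 + 5·-1 + 14·-1 + 10·-1 + 14·2 + 0·-1 + 11·1.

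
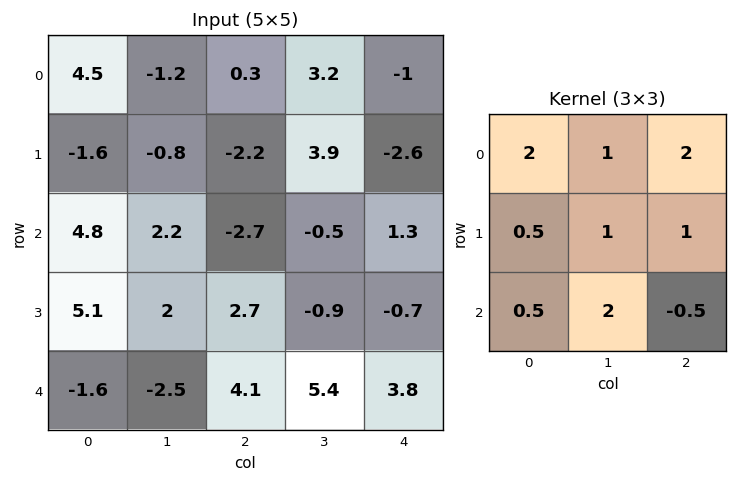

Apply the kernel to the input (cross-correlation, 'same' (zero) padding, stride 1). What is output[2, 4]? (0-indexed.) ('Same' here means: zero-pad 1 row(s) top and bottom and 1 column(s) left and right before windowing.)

4.4

The receptive field on the zero-padded input at this output position is [3.9 -2.6 0 / -0.5 1.3 0 / -0.9 -0.7 0]. Elementwise product with the kernel and sum: 3.9·2 + -2.6·1 + 0·2 + -0.5·0.5 + 1.3·1 + 0·1 + -0.9·0.5 + -0.7·2 + 0·-0.5.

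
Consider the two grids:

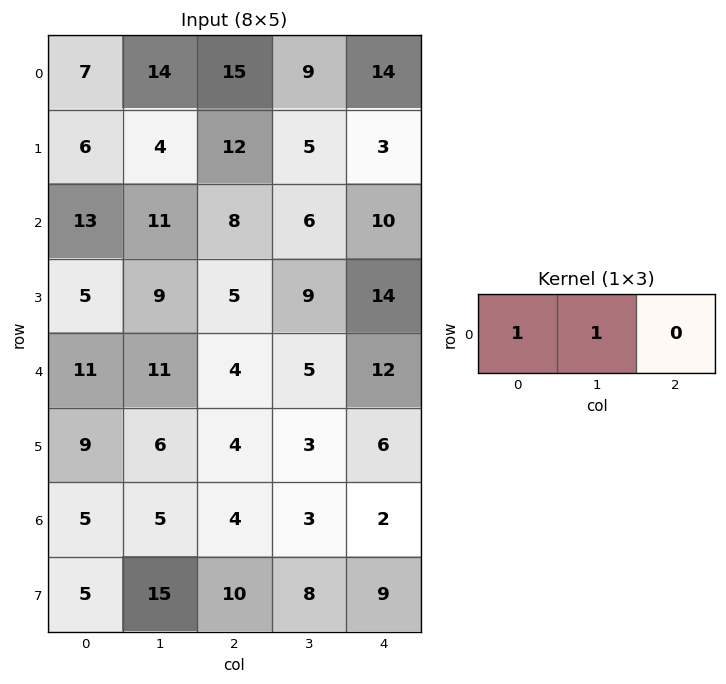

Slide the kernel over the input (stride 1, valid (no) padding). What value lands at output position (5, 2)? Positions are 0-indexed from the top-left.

The receptive field on the input at this output position is [4 3 6]. Elementwise product with the kernel and sum: 4·1 + 3·1.

7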